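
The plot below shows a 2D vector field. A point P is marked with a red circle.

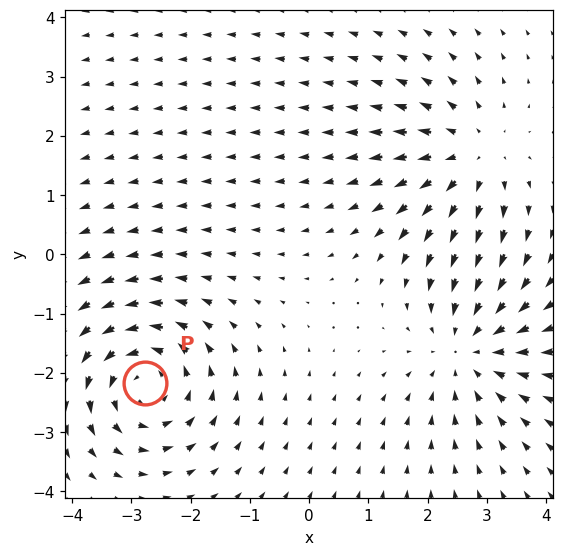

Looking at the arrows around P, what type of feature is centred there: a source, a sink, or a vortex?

vortex

At P (-2.8, -2.2) the arrows circulate counterclockwise. Divergence ≈0, curl about +5 — near-zero divergence with nonzero curl is a vortex.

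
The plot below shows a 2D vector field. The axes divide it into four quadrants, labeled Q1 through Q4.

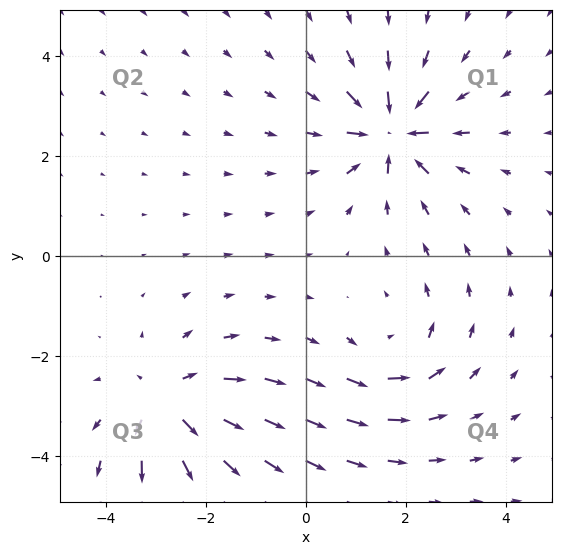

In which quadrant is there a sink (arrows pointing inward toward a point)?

Q1

The sink sits at approximately (1.7, 2.5), which lies in quadrant Q1. The divergence there is about -7, negative as expected for a sink.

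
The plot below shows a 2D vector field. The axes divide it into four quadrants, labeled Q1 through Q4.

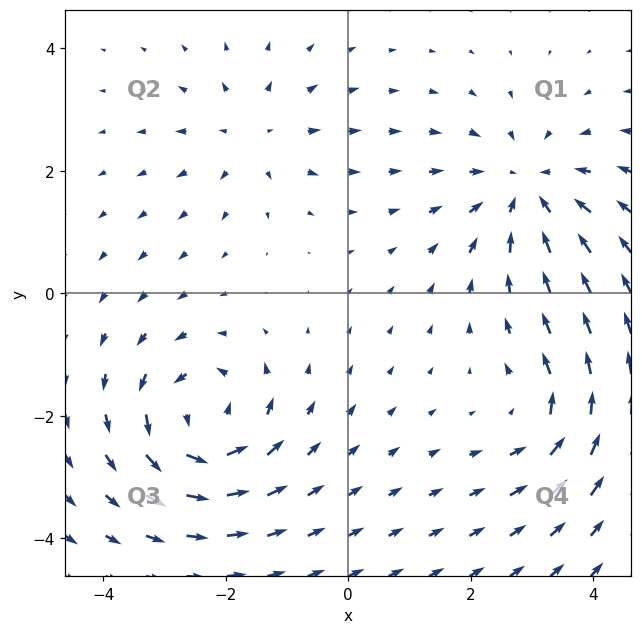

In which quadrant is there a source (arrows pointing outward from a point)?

The source sits at approximately (-1.6, 2.6), which lies in quadrant Q2. The divergence there is about +3, positive as expected for a source.

Q2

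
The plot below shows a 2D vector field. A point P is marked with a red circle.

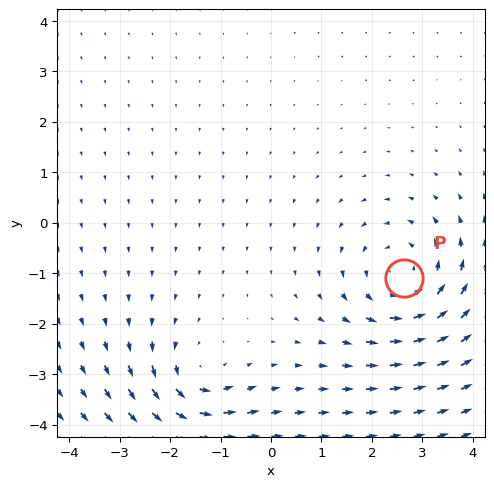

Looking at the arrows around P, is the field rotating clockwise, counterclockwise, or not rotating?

Near P at (2.6, -1.1) the arrows circulate counterclockwise. The curl (z-component) there is about +4; positive curl means counterclockwise rotation.

counterclockwise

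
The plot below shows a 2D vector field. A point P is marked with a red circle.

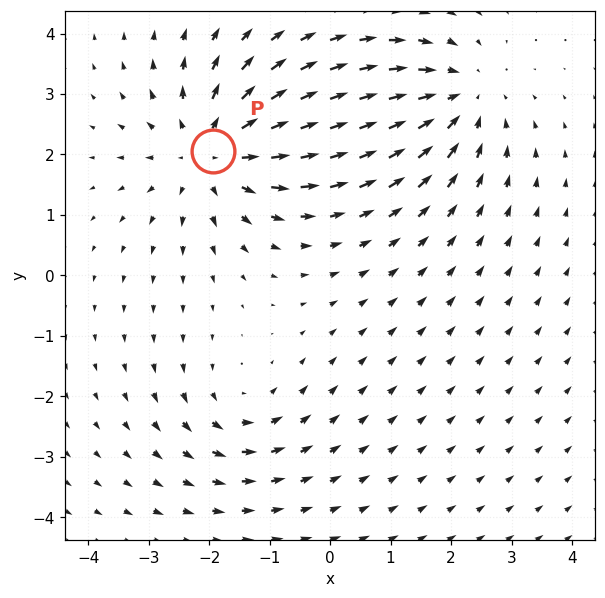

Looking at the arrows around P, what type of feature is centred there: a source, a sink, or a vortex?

source

At P (-1.9, 2.1) the arrows spread outward. Divergence about +5, curl ≈0 — positive divergence with near-zero curl is a source.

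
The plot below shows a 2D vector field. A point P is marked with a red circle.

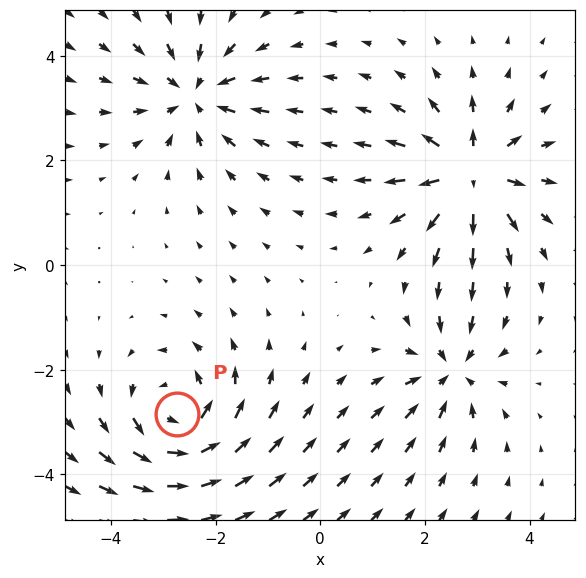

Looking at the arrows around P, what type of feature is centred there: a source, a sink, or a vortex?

vortex

At P (-2.7, -2.8) the arrows circulate counterclockwise. Divergence ≈0, curl about +5 — near-zero divergence with nonzero curl is a vortex.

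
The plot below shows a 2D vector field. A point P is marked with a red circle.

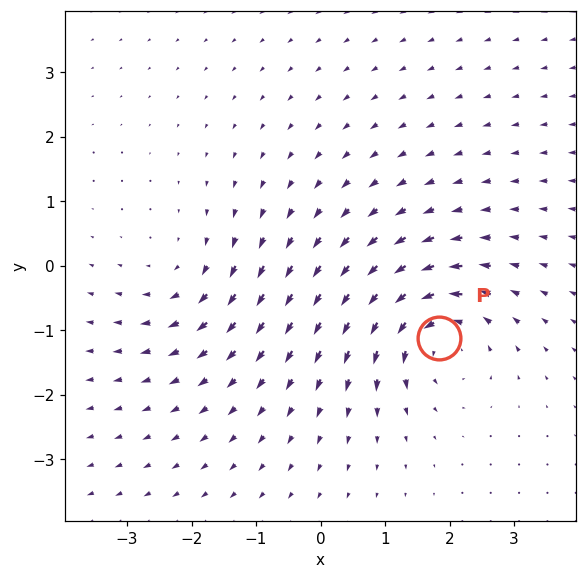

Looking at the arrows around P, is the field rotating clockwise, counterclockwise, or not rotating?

counterclockwise

Near P at (1.8, -1.1) the arrows circulate counterclockwise. The curl (z-component) there is about +4; positive curl means counterclockwise rotation.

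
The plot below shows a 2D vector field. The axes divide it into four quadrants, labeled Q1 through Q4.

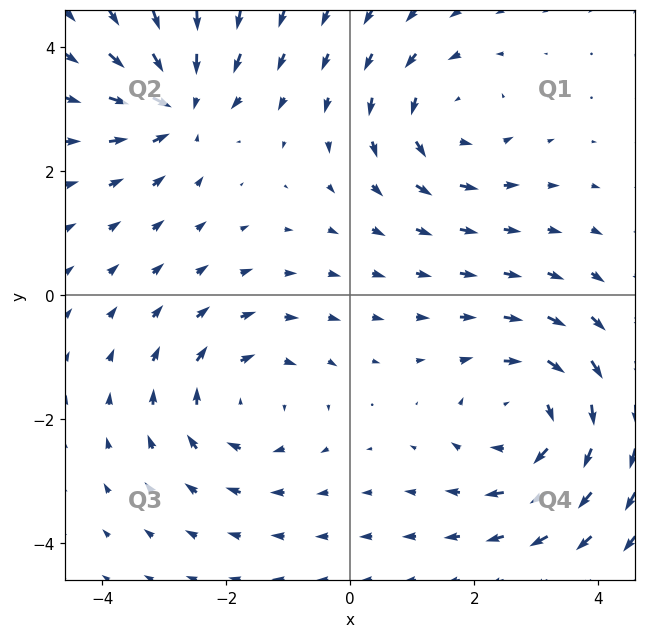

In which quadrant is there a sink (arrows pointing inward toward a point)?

Q2

The sink sits at approximately (-2.7, 3.1), which lies in quadrant Q2. The divergence there is about -5, negative as expected for a sink.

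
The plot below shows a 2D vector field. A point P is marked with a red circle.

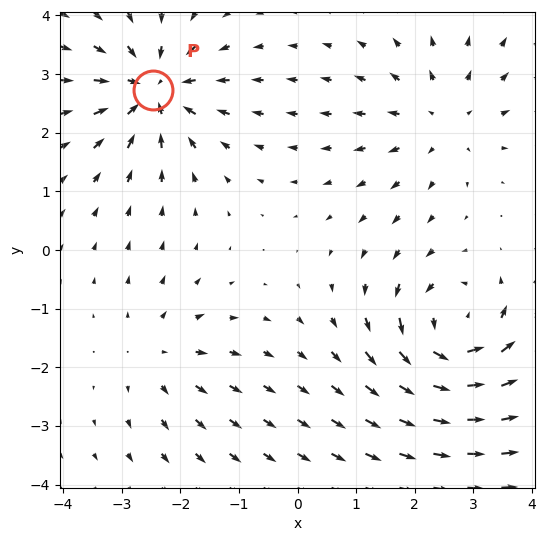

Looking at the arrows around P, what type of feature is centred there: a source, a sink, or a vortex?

At P (-2.5, 2.7) the arrows converge inward. Divergence about -5, curl ≈0 — negative divergence with near-zero curl is a sink.

sink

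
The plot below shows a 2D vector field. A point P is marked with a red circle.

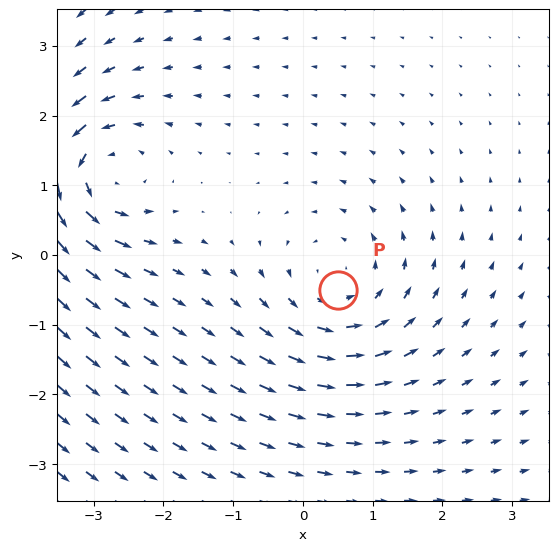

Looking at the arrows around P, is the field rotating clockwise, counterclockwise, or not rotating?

counterclockwise

Near P at (0.5, -0.5) the arrows circulate counterclockwise. The curl (z-component) there is about +3; positive curl means counterclockwise rotation.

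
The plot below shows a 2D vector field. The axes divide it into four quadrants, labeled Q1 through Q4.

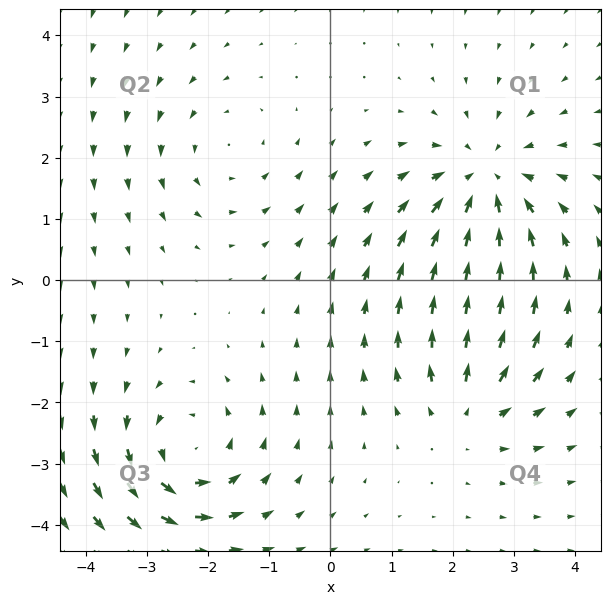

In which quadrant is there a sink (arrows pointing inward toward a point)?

The sink sits at approximately (2.5, 1.6), which lies in quadrant Q1. The divergence there is about -4, negative as expected for a sink.

Q1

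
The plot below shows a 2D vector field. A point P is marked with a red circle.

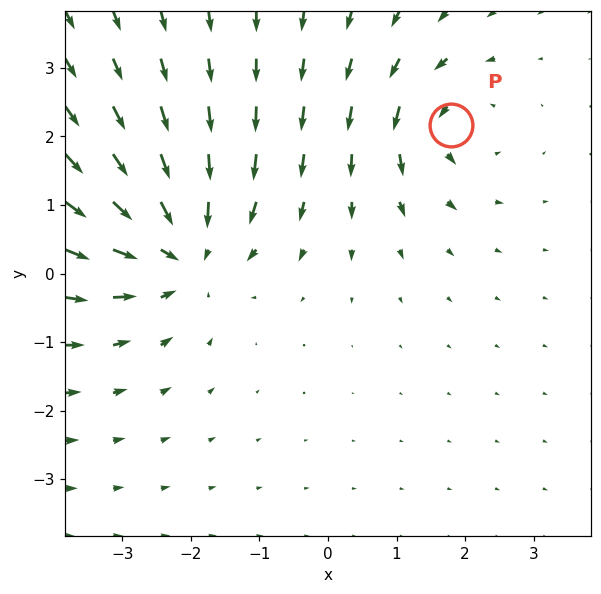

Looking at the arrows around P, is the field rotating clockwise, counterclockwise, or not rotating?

Near P at (1.8, 2.2) the arrows circulate counterclockwise. The curl (z-component) there is about +4; positive curl means counterclockwise rotation.

counterclockwise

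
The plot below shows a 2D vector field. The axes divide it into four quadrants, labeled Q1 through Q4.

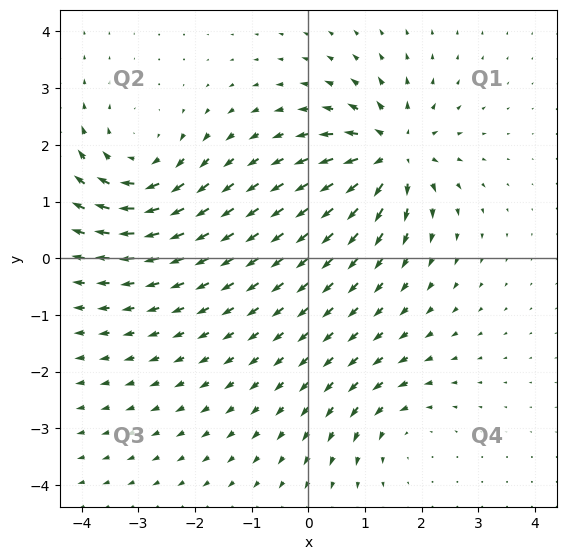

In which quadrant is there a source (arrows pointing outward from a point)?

Q1

The source sits at approximately (1.5, 1.8), which lies in quadrant Q1. The divergence there is about +7, positive as expected for a source.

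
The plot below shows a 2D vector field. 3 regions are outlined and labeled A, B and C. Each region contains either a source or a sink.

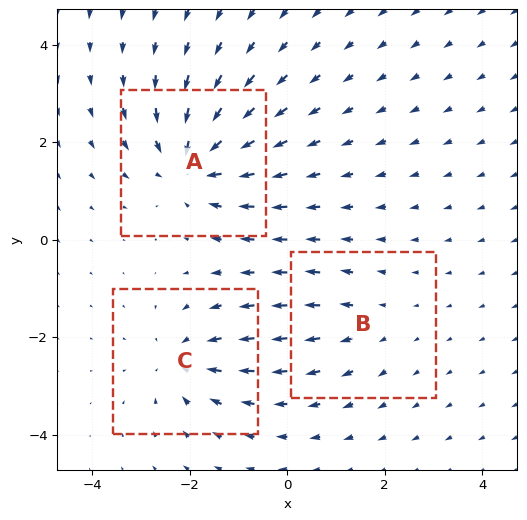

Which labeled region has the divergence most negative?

Divergence at each region's feature centre — A: about -5, B: about +2, C: about -3. Region A is most negative.

A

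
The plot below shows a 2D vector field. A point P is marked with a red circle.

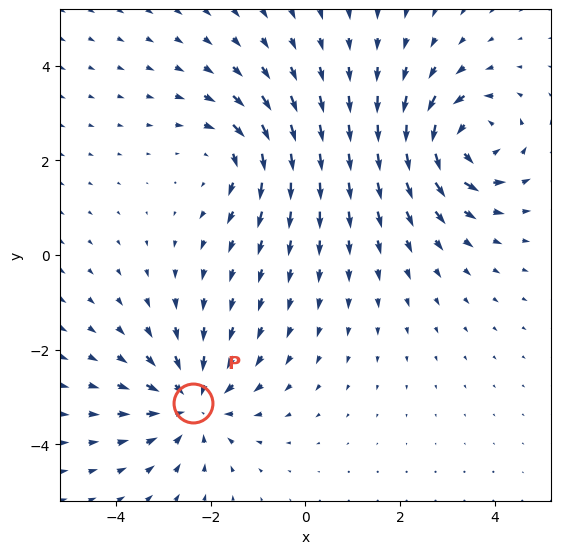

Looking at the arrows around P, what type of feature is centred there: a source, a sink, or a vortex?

sink

At P (-2.4, -3.1) the arrows converge inward. Divergence about -4, curl ≈0 — negative divergence with near-zero curl is a sink.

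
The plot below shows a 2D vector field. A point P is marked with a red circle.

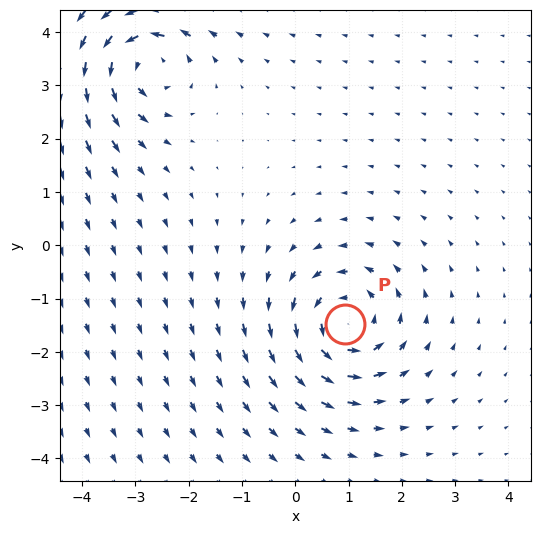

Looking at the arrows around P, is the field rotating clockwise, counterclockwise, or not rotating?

Near P at (0.9, -1.5) the arrows circulate counterclockwise. The curl (z-component) there is about +5; positive curl means counterclockwise rotation.

counterclockwise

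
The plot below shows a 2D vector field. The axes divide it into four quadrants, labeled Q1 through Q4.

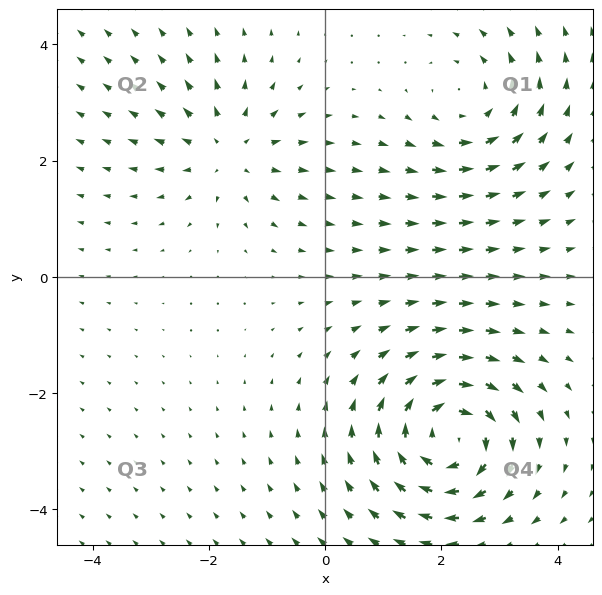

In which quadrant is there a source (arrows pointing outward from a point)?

The source sits at approximately (-1.7, 2.2), which lies in quadrant Q2. The divergence there is about +3, positive as expected for a source.

Q2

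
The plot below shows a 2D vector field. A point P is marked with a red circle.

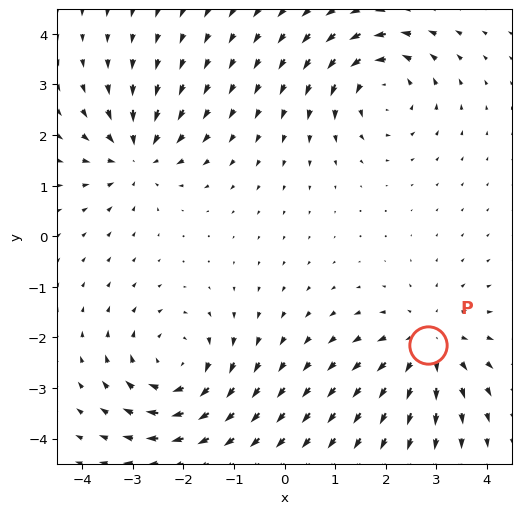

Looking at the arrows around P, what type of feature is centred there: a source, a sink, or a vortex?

At P (2.8, -2.1) the arrows spread outward. Divergence about +4, curl ≈0 — positive divergence with near-zero curl is a source.

source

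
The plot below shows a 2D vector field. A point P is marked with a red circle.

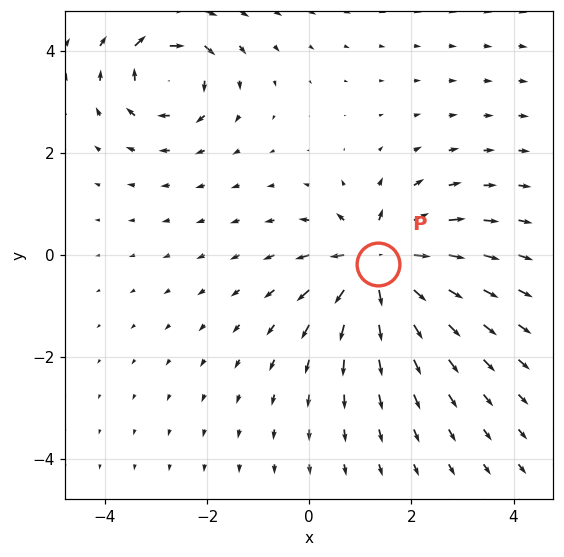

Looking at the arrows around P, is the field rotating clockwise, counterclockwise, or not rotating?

Near P at (1.3, -0.2) the arrows show no circulation. The curl there is ≈0.

not rotating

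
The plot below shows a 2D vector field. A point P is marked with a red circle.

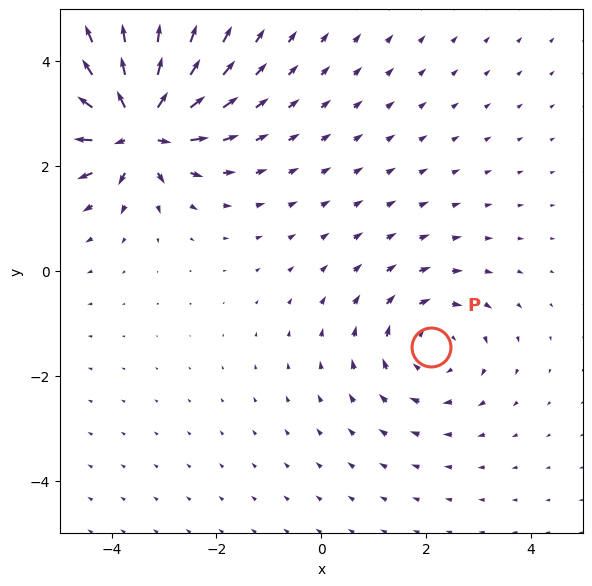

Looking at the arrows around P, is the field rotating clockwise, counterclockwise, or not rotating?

clockwise

Near P at (2.1, -1.4) the arrows circulate clockwise. The curl (z-component) there is about -3; negative curl means clockwise rotation.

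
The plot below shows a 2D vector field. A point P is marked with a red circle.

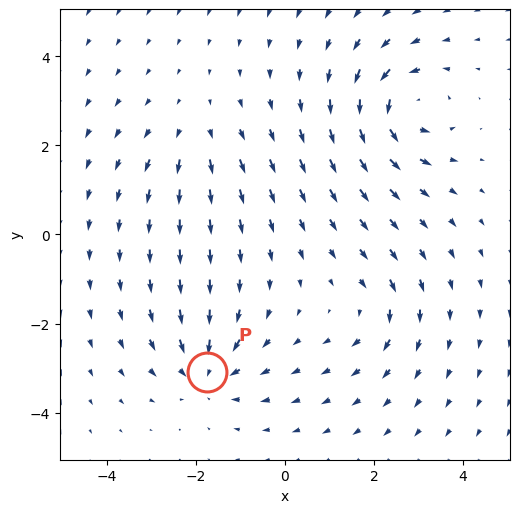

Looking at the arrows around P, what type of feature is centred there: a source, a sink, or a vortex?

At P (-1.8, -3.1) the arrows converge inward. Divergence about -4, curl ≈0 — negative divergence with near-zero curl is a sink.

sink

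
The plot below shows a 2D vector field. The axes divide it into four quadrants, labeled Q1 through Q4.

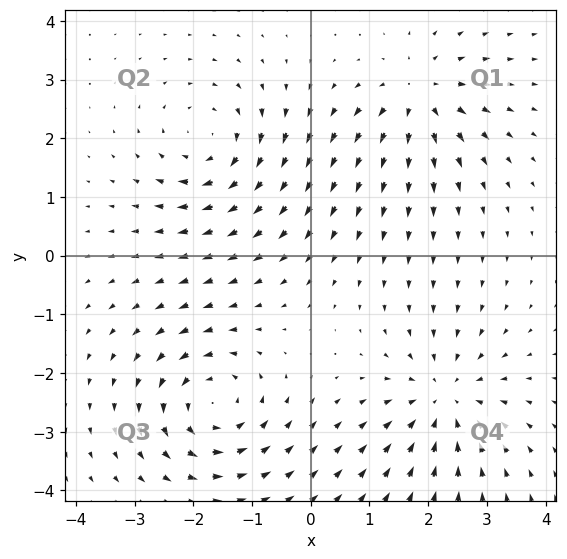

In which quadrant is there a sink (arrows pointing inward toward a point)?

Q4

The sink sits at approximately (2.3, -2.4), which lies in quadrant Q4. The divergence there is about -5, negative as expected for a sink.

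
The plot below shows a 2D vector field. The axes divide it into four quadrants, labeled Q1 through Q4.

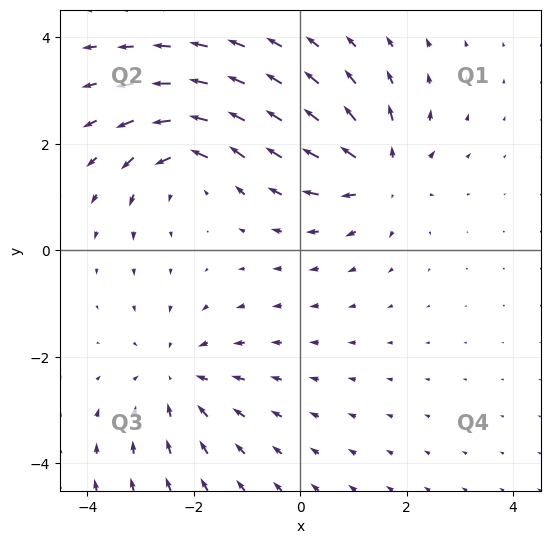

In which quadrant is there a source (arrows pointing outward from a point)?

The source sits at approximately (1.5, 1.5), which lies in quadrant Q1. The divergence there is about +3, positive as expected for a source.

Q1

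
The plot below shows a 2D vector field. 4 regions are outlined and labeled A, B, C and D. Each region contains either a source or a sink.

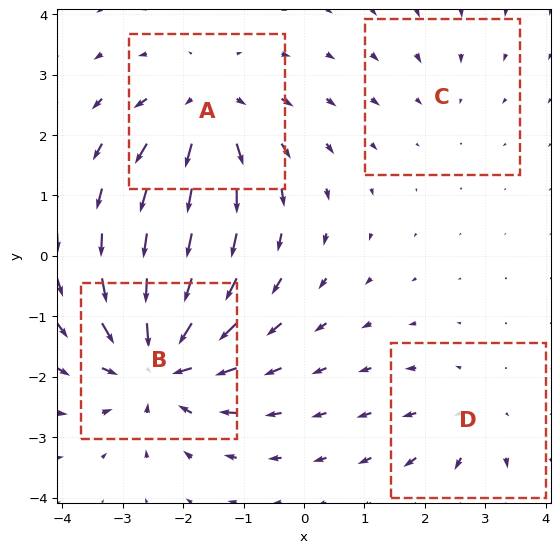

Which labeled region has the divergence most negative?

Divergence at each region's feature centre — A: about +5, B: about -7, C: about -2, D: about +3. Region B is most negative.

B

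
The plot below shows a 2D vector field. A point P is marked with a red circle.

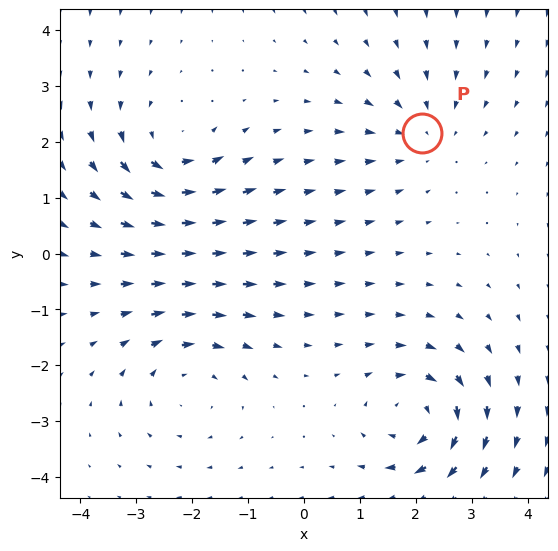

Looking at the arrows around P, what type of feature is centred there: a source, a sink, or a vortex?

At P (2.1, 2.2) the arrows converge inward. Divergence about -3, curl ≈0 — negative divergence with near-zero curl is a sink.

sink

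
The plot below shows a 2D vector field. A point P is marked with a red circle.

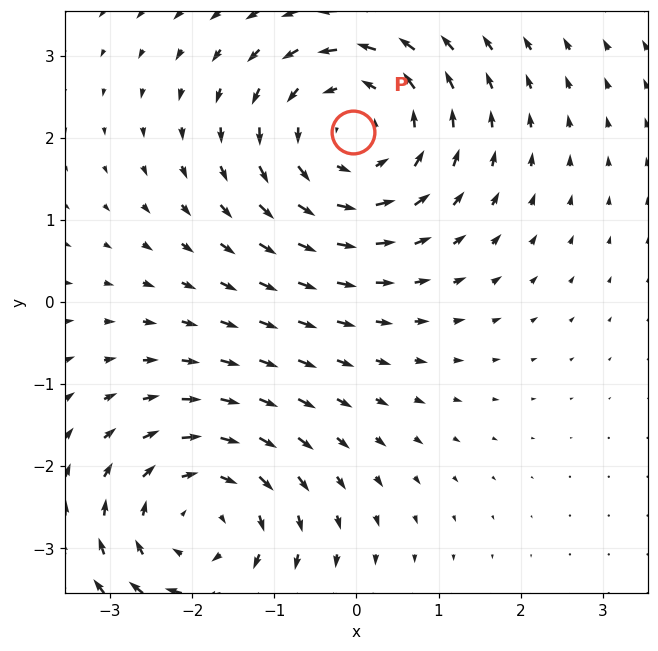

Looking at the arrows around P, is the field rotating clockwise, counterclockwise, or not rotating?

Near P at (-0.0, 2.1) the arrows circulate counterclockwise. The curl (z-component) there is about +2; positive curl means counterclockwise rotation.

counterclockwise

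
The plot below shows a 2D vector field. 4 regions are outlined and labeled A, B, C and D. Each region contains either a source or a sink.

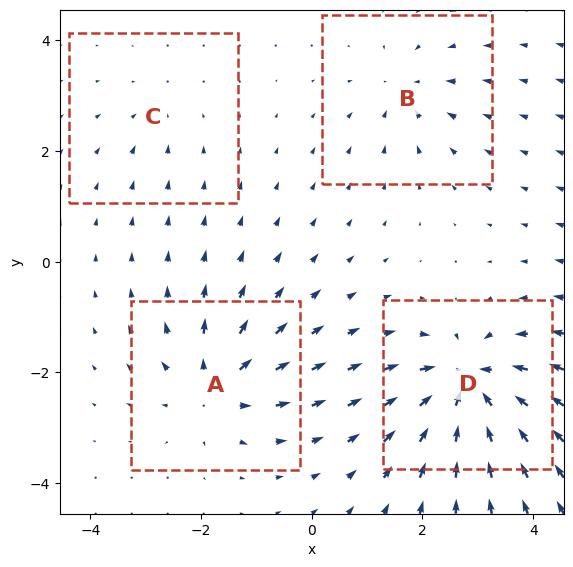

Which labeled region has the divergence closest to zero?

C

Divergence at each region's feature centre — A: about +6, B: about -4, C: about -2, D: about -9. Region C is closest to zero.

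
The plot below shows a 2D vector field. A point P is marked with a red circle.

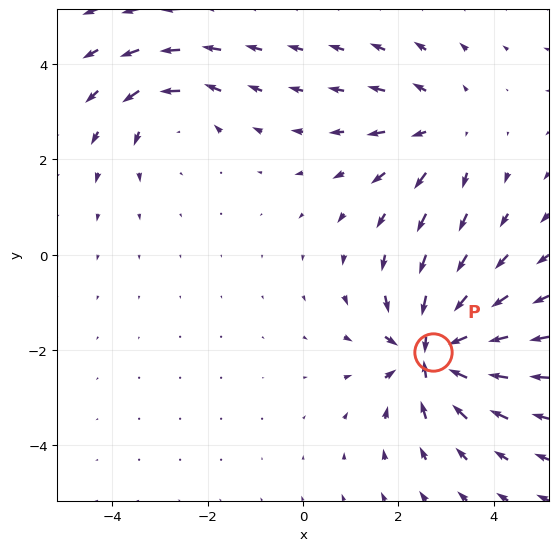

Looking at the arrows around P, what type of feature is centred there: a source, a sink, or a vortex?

sink

At P (2.7, -2.0) the arrows converge inward. Divergence about -6, curl ≈0 — negative divergence with near-zero curl is a sink.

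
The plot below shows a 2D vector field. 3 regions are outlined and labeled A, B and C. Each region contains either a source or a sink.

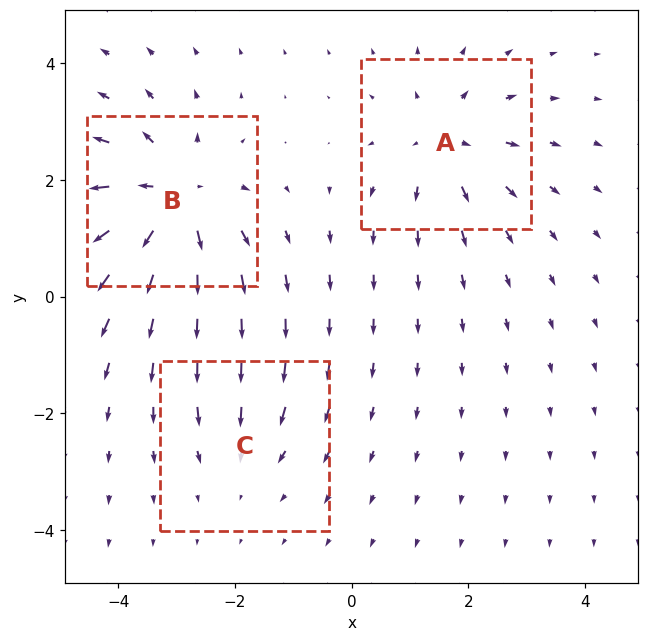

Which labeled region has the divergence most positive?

B

Divergence at each region's feature centre — A: about +4, B: about +5, C: about -2. Region B is most positive.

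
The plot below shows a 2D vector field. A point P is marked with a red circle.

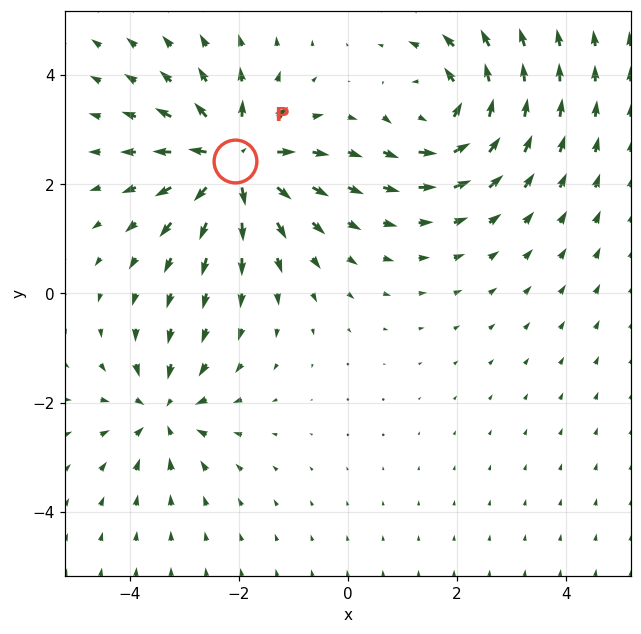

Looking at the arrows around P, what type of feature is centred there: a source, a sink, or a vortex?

source

At P (-2.1, 2.4) the arrows spread outward. Divergence about +5, curl ≈0 — positive divergence with near-zero curl is a source.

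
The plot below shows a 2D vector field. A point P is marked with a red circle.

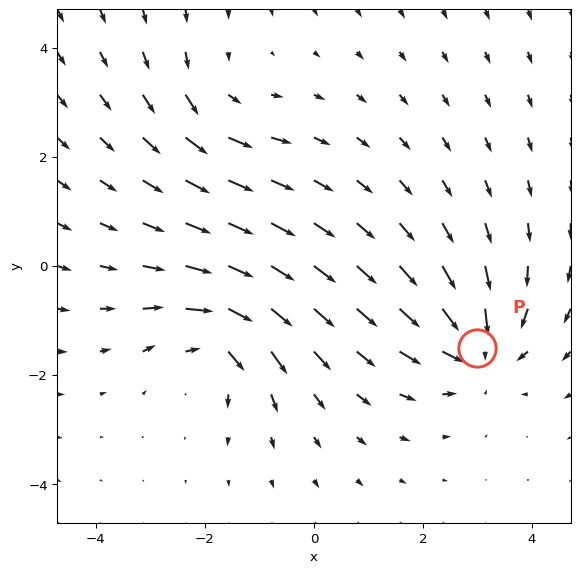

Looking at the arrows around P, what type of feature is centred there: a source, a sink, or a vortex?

sink

At P (3.0, -1.5) the arrows converge inward. Divergence about -5, curl ≈0 — negative divergence with near-zero curl is a sink.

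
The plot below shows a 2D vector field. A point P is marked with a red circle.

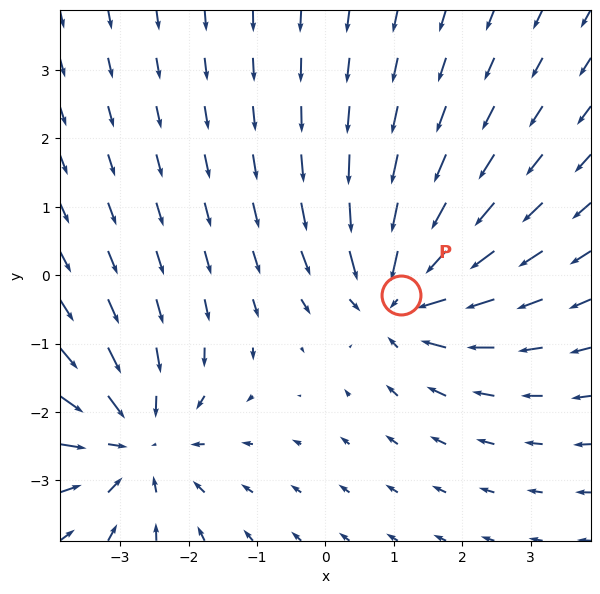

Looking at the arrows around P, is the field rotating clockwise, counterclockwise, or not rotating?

not rotating

Near P at (1.1, -0.3) the arrows show no circulation. The curl there is ≈0.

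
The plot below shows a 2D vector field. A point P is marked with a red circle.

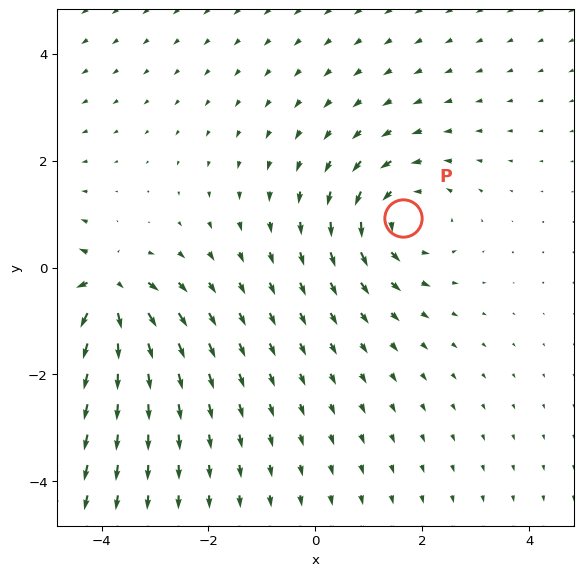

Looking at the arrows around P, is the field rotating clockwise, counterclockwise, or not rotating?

counterclockwise

Near P at (1.6, 0.9) the arrows circulate counterclockwise. The curl (z-component) there is about +3; positive curl means counterclockwise rotation.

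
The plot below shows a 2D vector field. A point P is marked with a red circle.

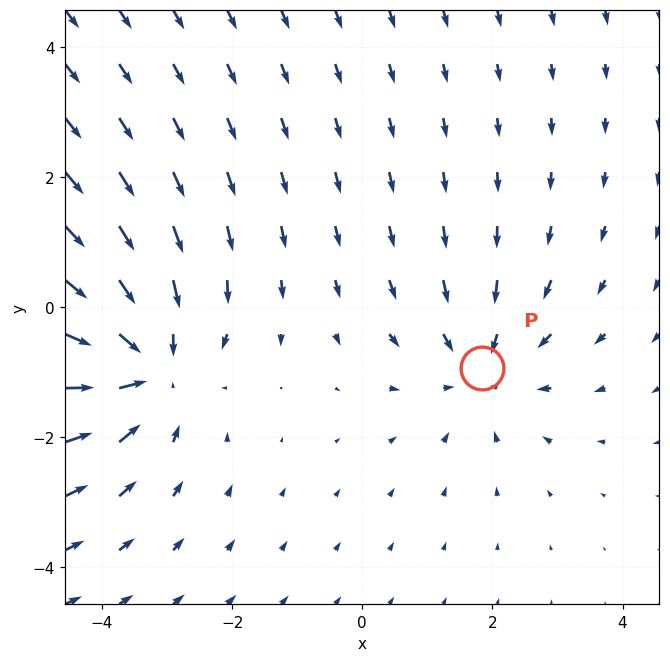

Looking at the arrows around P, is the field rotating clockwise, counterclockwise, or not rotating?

not rotating

Near P at (1.8, -0.9) the arrows show no circulation. The curl there is ≈0.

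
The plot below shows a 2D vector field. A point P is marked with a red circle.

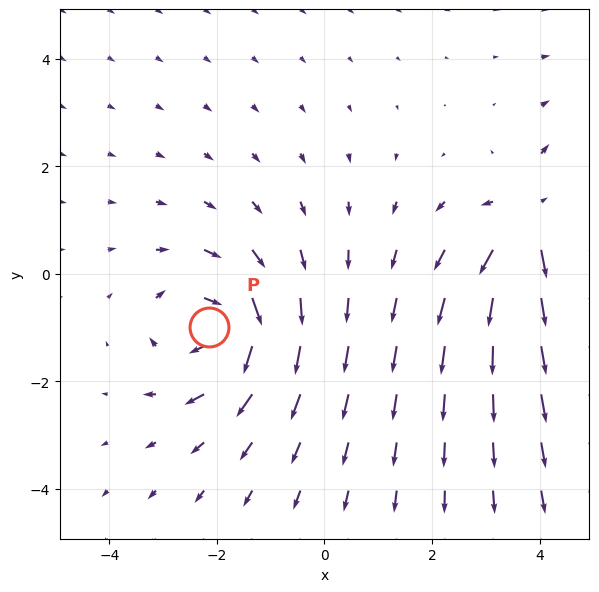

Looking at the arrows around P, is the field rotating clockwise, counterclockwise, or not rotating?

clockwise

Near P at (-2.1, -1.0) the arrows circulate clockwise. The curl (z-component) there is about -5; negative curl means clockwise rotation.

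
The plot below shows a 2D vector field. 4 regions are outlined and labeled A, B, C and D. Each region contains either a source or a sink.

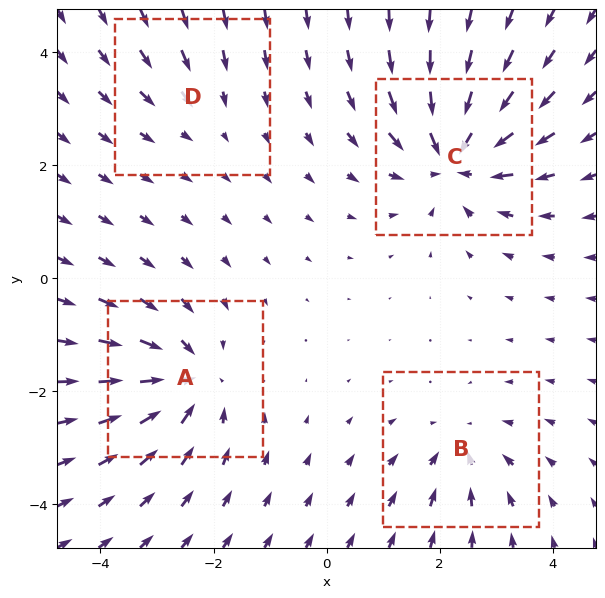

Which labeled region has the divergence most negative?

C

Divergence at each region's feature centre — A: about -6, B: about -4, C: about -7, D: about -2. Region C is most negative.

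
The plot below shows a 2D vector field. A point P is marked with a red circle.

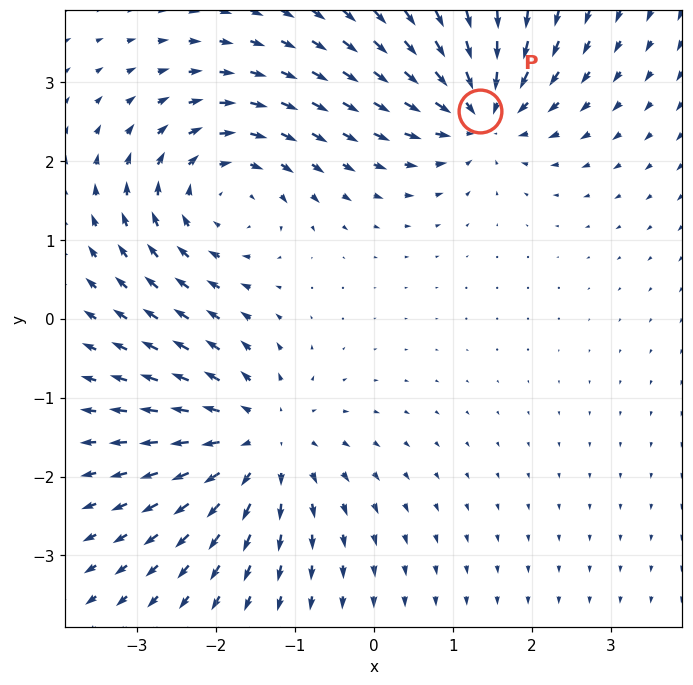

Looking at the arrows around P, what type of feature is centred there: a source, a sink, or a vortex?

At P (1.3, 2.6) the arrows converge inward. Divergence about -5, curl ≈0 — negative divergence with near-zero curl is a sink.

sink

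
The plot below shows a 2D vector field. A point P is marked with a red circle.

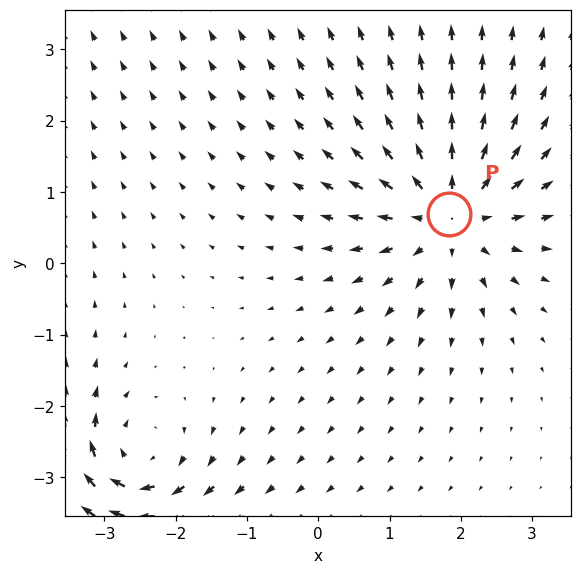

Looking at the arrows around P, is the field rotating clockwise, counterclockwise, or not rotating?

not rotating

Near P at (1.8, 0.7) the arrows show no circulation. The curl there is ≈0.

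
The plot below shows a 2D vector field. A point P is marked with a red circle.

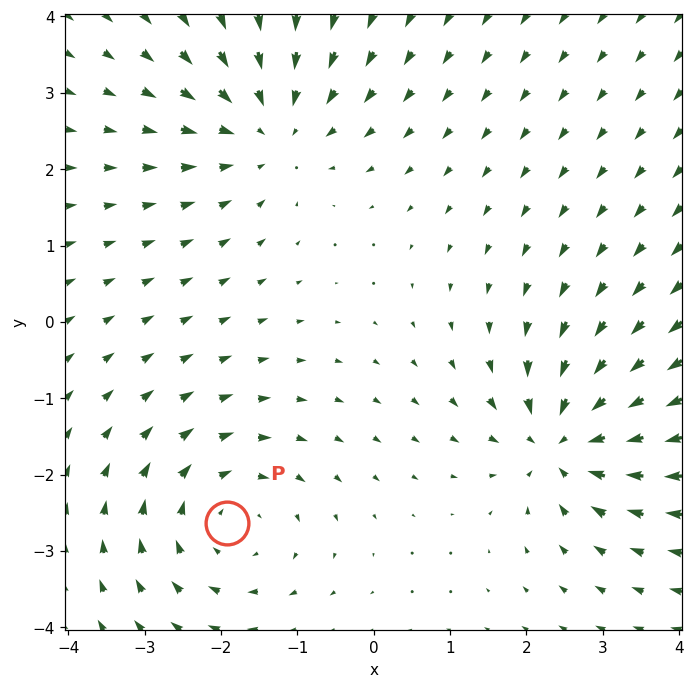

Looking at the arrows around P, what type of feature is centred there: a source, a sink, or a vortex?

At P (-1.9, -2.6) the arrows circulate clockwise. Divergence ≈0, curl about -3 — near-zero divergence with nonzero curl is a vortex.

vortex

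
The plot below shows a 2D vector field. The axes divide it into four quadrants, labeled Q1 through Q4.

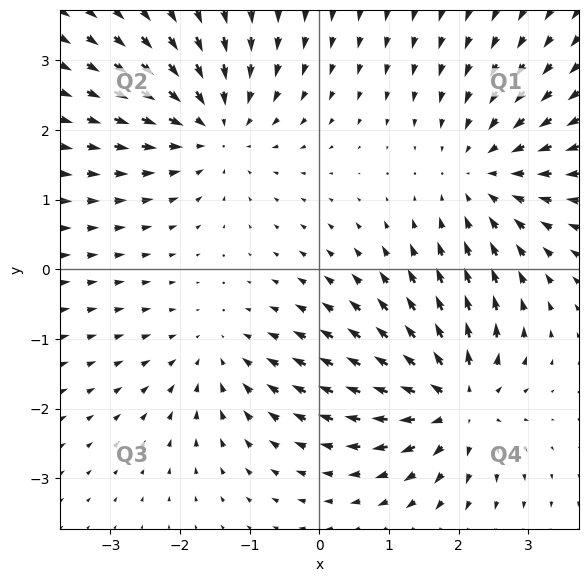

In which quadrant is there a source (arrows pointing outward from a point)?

Q4

The source sits at approximately (2.0, -1.9), which lies in quadrant Q4. The divergence there is about +7, positive as expected for a source.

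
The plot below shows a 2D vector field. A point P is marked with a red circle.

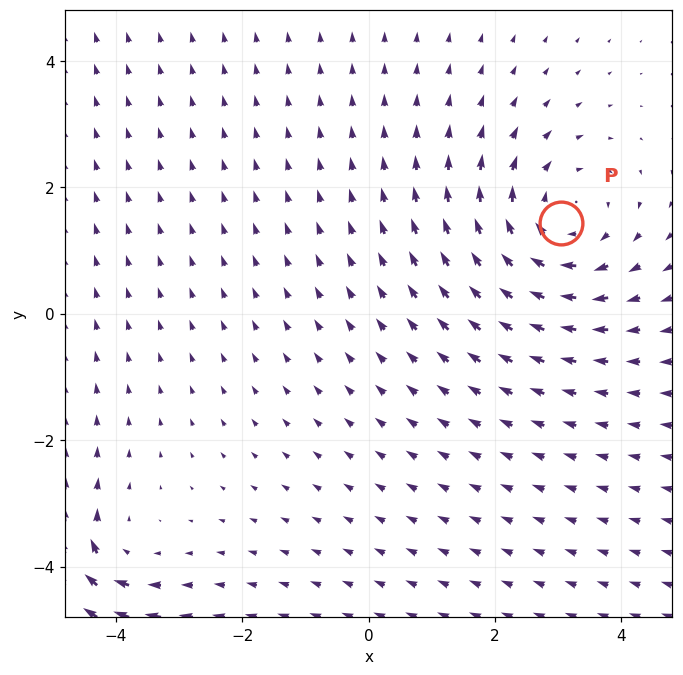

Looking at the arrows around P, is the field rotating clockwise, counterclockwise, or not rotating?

clockwise

Near P at (3.0, 1.4) the arrows circulate clockwise. The curl (z-component) there is about -3; negative curl means clockwise rotation.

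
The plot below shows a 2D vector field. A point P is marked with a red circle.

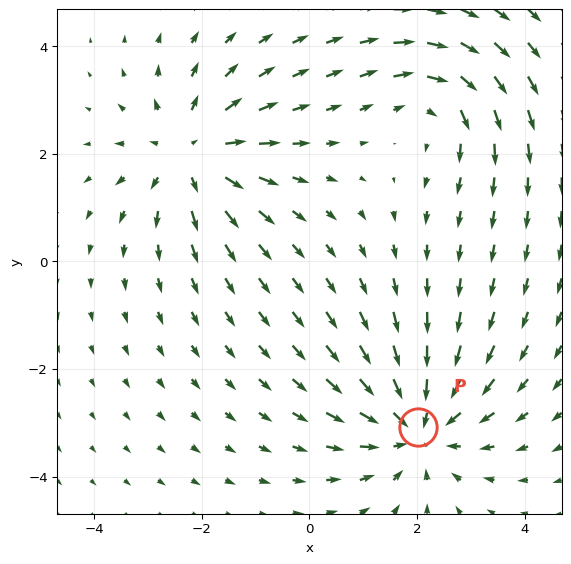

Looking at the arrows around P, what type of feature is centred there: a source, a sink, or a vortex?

At P (2.0, -3.1) the arrows converge inward. Divergence about -3, curl ≈0 — negative divergence with near-zero curl is a sink.

sink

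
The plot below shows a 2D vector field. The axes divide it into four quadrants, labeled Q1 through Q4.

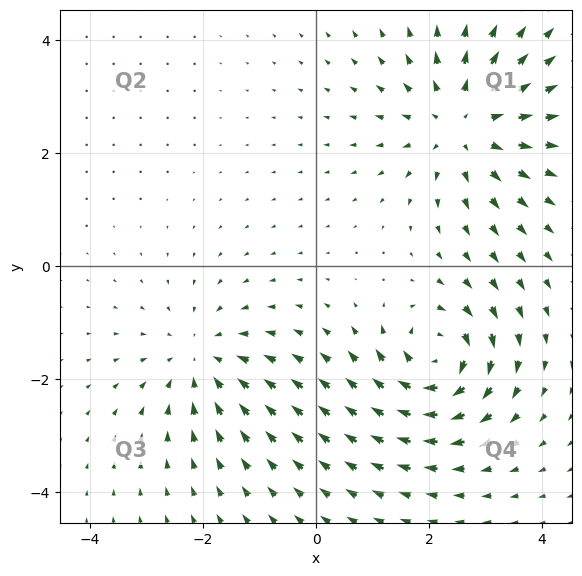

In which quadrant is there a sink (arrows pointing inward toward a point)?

The sink sits at approximately (-2.0, -1.7), which lies in quadrant Q3. The divergence there is about -3, negative as expected for a sink.

Q3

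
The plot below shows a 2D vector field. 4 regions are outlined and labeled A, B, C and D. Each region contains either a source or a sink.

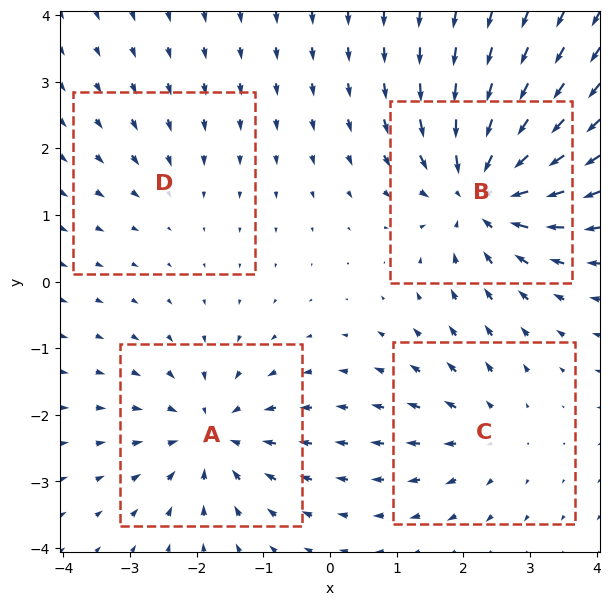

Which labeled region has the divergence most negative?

B

Divergence at each region's feature centre — A: about -6, B: about -8, C: about +4, D: about -2. Region B is most negative.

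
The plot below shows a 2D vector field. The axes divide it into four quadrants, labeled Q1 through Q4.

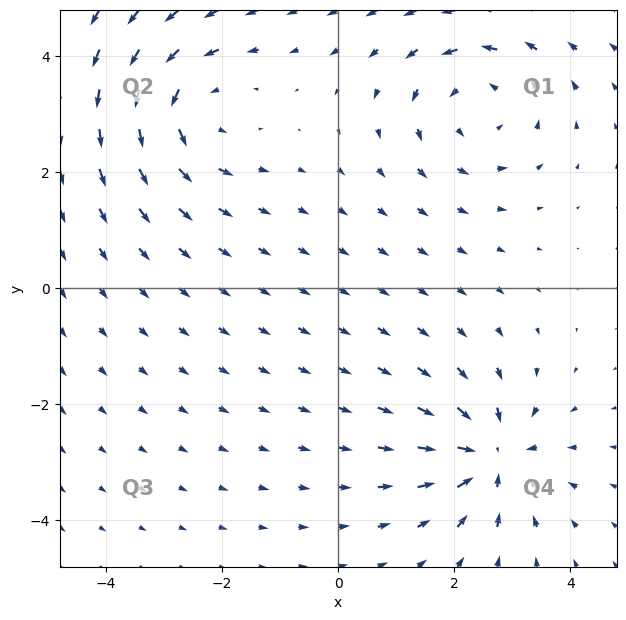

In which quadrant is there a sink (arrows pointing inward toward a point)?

The sink sits at approximately (2.6, -2.9), which lies in quadrant Q4. The divergence there is about -4, negative as expected for a sink.

Q4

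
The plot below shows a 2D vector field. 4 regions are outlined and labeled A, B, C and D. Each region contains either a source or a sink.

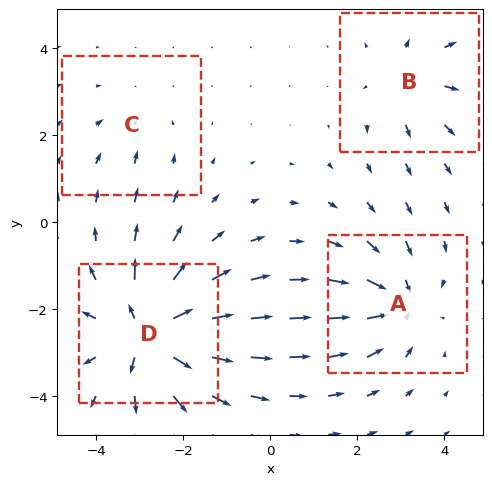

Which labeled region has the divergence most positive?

Divergence at each region's feature centre — A: about -5, B: about +4, C: about -2, D: about +8. Region D is most positive.

D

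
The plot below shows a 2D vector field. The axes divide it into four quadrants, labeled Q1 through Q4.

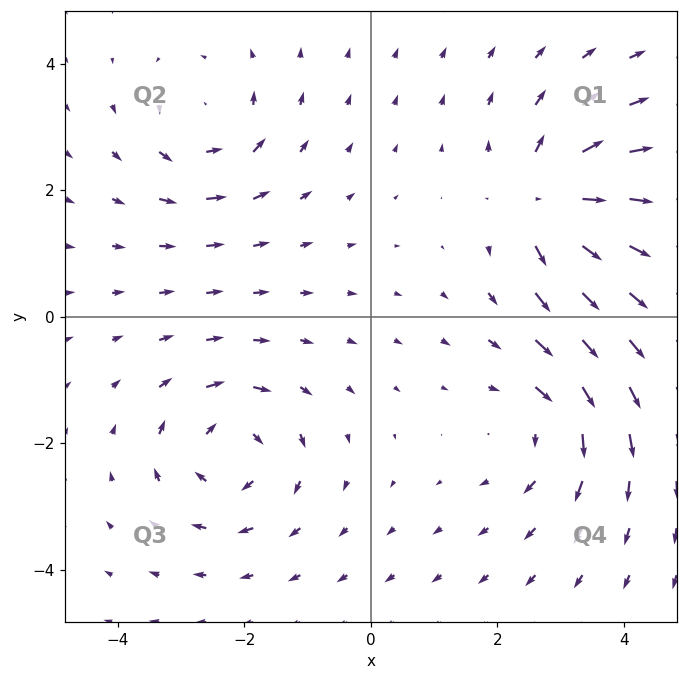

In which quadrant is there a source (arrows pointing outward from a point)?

Q1

The source sits at approximately (2.8, 1.8), which lies in quadrant Q1. The divergence there is about +6, positive as expected for a source.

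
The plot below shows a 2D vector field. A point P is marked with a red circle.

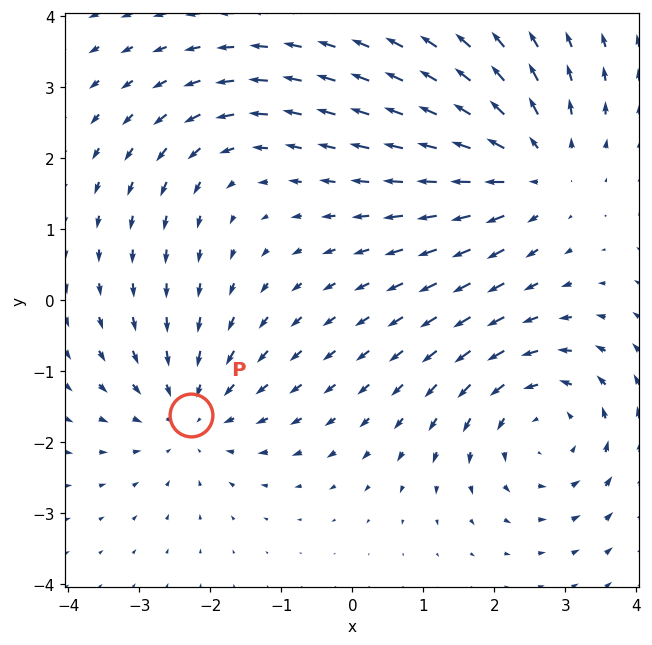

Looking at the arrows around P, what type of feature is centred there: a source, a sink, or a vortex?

sink

At P (-2.3, -1.6) the arrows converge inward. Divergence about -4, curl ≈0 — negative divergence with near-zero curl is a sink.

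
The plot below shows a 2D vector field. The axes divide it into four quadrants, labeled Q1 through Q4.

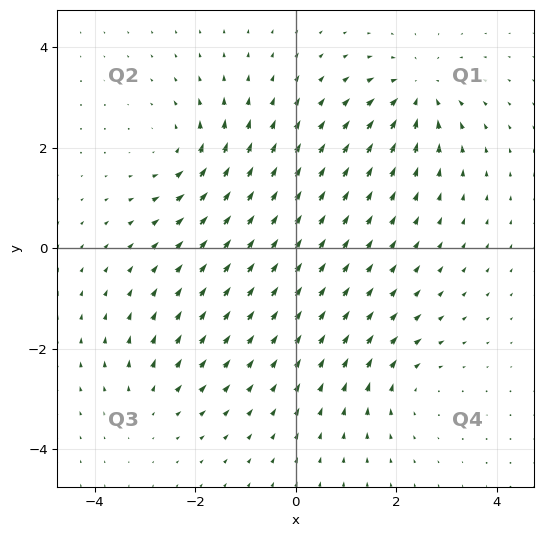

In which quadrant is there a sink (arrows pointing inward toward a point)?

The sink sits at approximately (2.4, 3.1), which lies in quadrant Q1. The divergence there is about -6, negative as expected for a sink.

Q1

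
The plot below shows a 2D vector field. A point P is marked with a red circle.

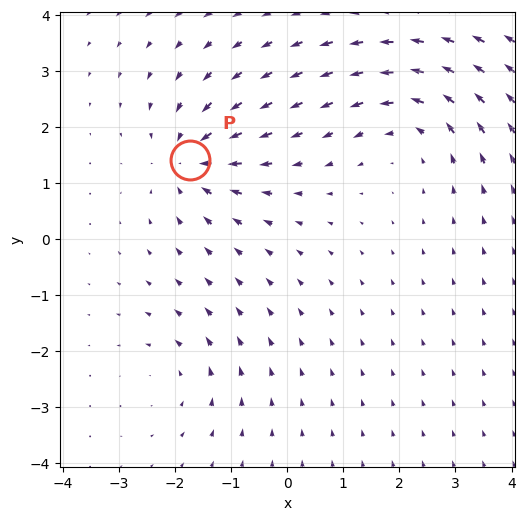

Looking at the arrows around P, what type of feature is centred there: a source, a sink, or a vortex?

At P (-1.7, 1.4) the arrows converge inward. Divergence about -5, curl ≈0 — negative divergence with near-zero curl is a sink.

sink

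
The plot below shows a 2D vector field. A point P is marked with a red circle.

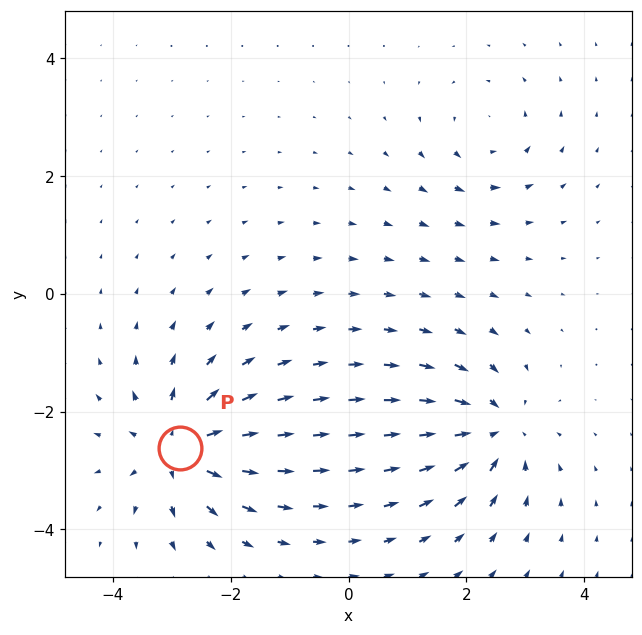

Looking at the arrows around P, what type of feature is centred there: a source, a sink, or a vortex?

At P (-2.9, -2.6) the arrows spread outward. Divergence about +6, curl ≈0 — positive divergence with near-zero curl is a source.

source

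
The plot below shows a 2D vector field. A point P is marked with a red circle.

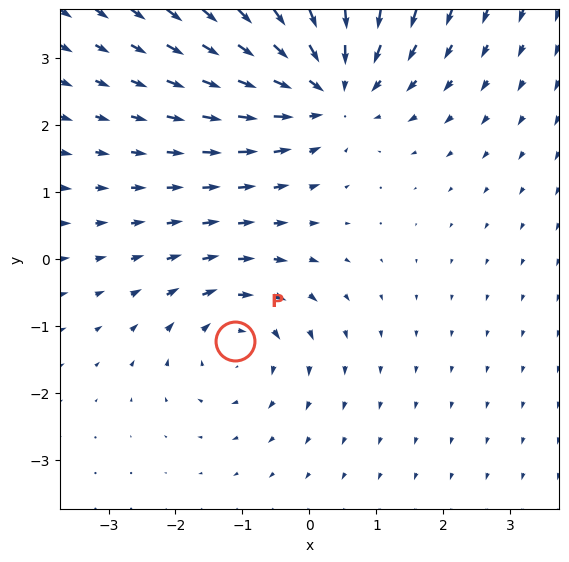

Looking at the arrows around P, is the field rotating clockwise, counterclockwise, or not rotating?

Near P at (-1.1, -1.2) the arrows circulate clockwise. The curl (z-component) there is about -3; negative curl means clockwise rotation.

clockwise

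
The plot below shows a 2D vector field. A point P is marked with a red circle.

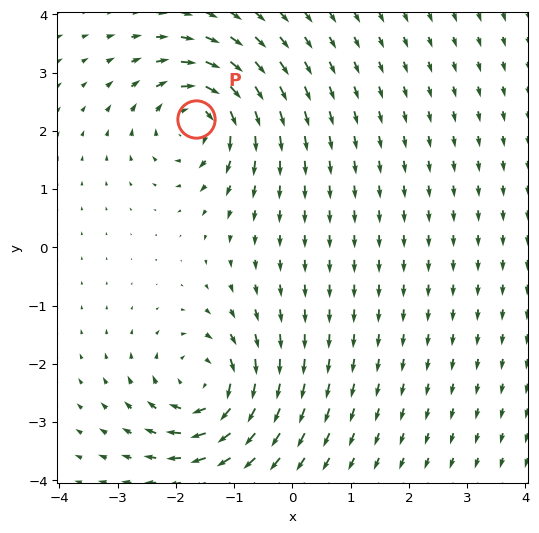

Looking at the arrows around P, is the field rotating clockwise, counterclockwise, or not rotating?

clockwise

Near P at (-1.7, 2.2) the arrows circulate clockwise. The curl (z-component) there is about -7; negative curl means clockwise rotation.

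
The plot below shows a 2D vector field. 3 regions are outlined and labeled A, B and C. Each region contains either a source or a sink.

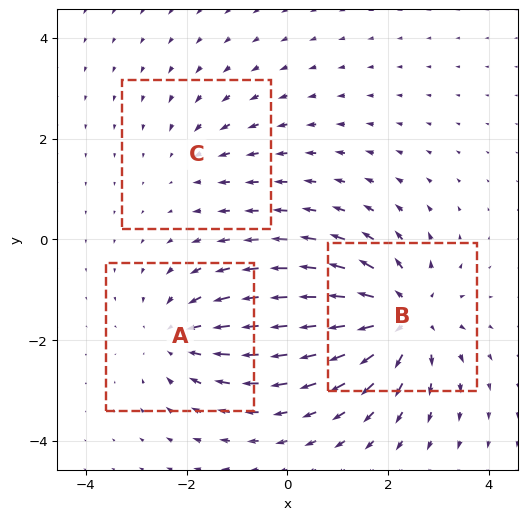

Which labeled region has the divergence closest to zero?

C

Divergence at each region's feature centre — A: about -3, B: about +5, C: about -2. Region C is closest to zero.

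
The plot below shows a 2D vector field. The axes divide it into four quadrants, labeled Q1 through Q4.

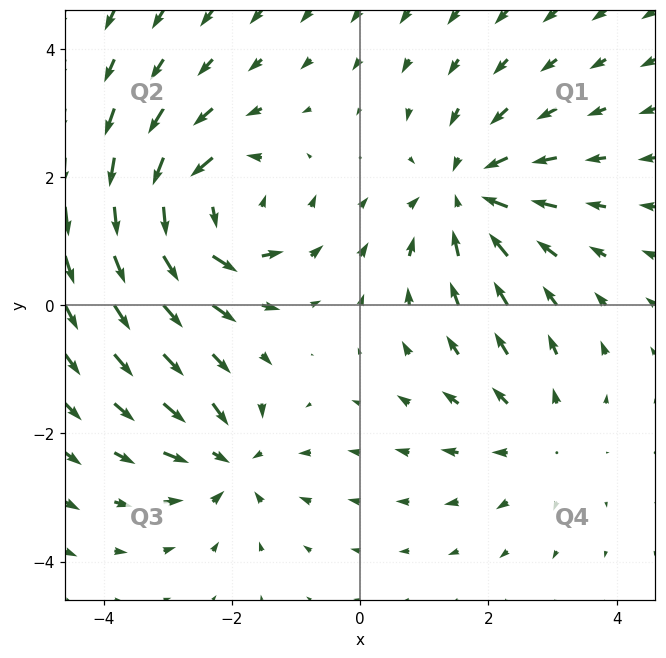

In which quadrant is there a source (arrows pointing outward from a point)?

Q4

The source sits at approximately (2.8, -2.0), which lies in quadrant Q4. The divergence there is about +3, positive as expected for a source.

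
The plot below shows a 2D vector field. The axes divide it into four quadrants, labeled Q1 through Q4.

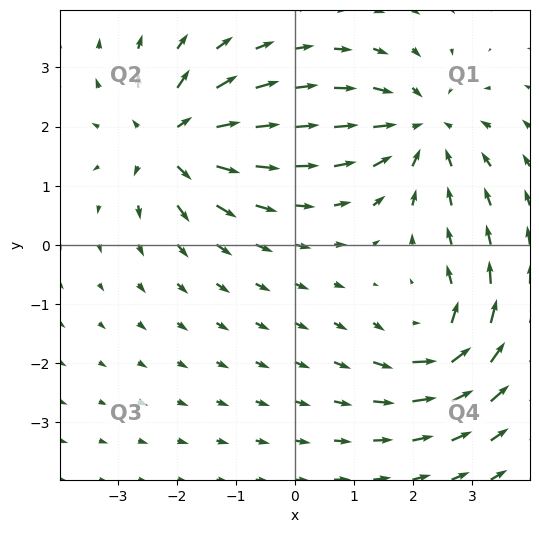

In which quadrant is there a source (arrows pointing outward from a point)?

Q2

The source sits at approximately (-2.1, 1.8), which lies in quadrant Q2. The divergence there is about +6, positive as expected for a source.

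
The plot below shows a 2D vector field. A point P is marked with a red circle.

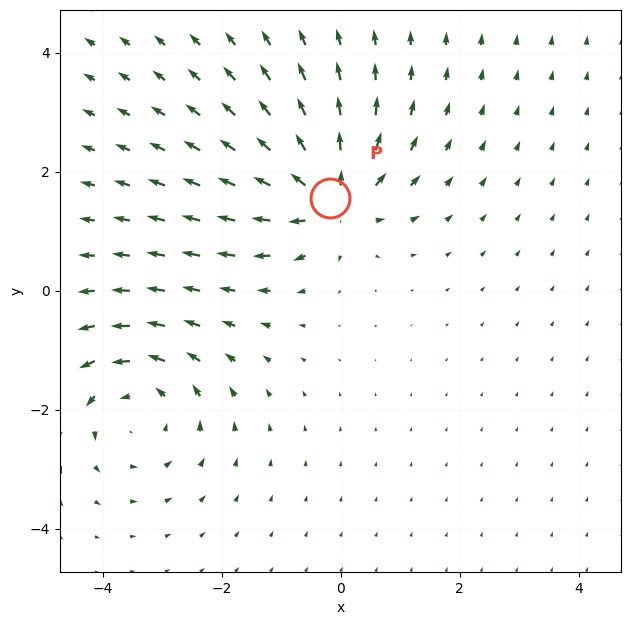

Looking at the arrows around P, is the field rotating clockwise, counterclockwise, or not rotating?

Near P at (-0.2, 1.6) the arrows show no circulation. The curl there is ≈0.

not rotating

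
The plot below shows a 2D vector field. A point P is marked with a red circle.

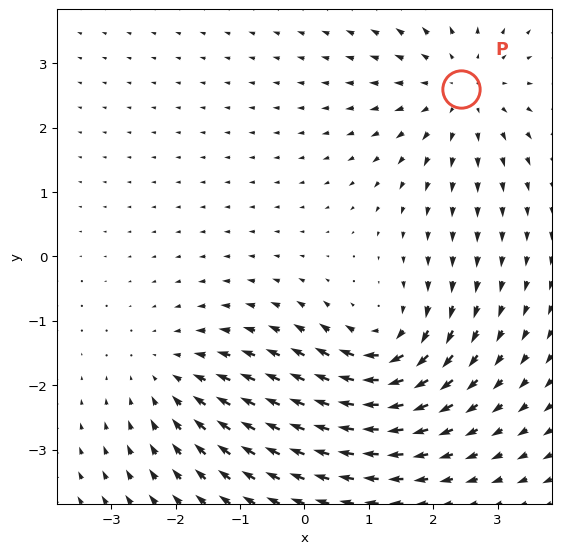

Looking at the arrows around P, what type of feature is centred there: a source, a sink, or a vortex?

At P (2.4, 2.6) the arrows spread outward. Divergence about +4, curl ≈0 — positive divergence with near-zero curl is a source.

source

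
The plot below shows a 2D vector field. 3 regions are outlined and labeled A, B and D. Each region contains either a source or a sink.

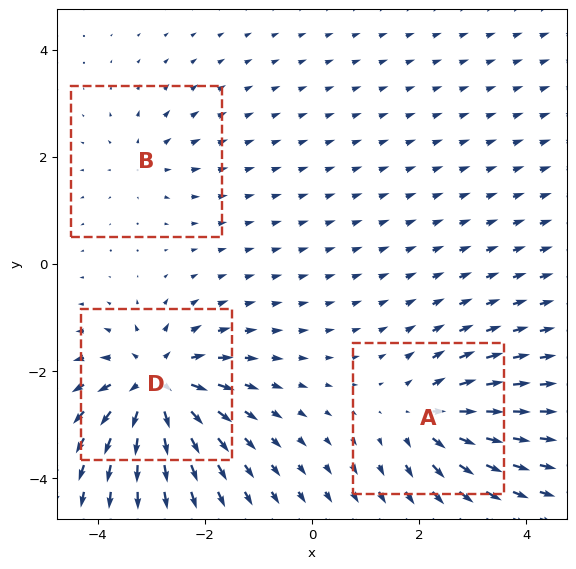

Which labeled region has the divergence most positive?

Divergence at each region's feature centre — A: about +4, B: about +2, D: about +6. Region D is most positive.

D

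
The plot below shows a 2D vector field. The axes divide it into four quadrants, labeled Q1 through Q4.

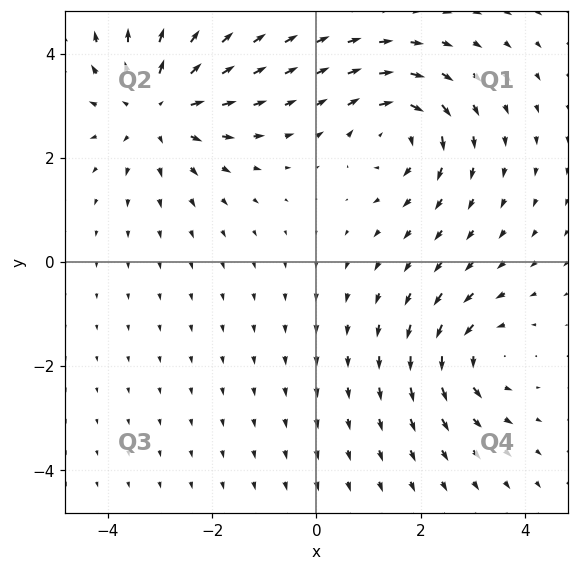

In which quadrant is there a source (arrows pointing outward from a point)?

The source sits at approximately (-3.0, 3.0), which lies in quadrant Q2. The divergence there is about +4, positive as expected for a source.

Q2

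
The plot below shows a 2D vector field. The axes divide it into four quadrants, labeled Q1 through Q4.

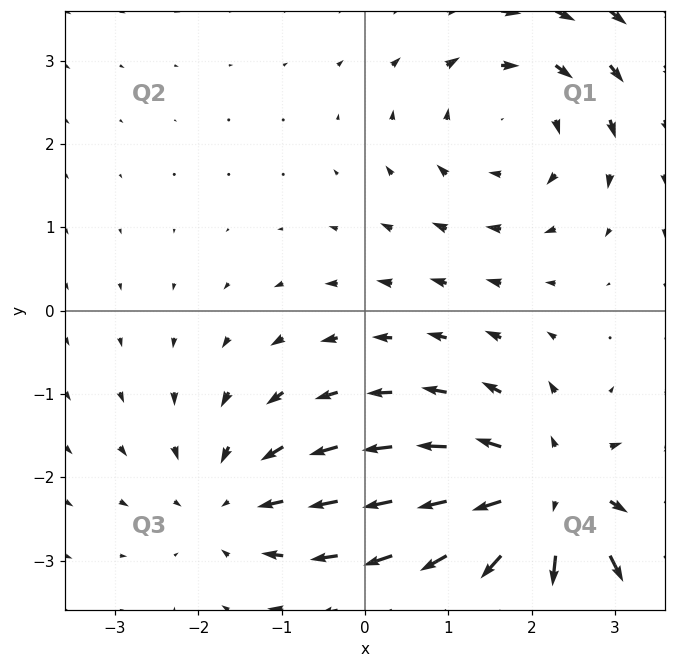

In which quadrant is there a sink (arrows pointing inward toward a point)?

The sink sits at approximately (-1.6, -2.3), which lies in quadrant Q3. The divergence there is about -3, negative as expected for a sink.

Q3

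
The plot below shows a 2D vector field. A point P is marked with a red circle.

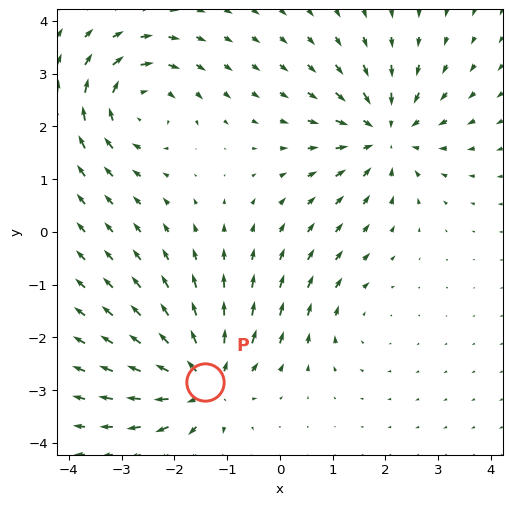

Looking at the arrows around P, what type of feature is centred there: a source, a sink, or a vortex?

At P (-1.4, -2.8) the arrows spread outward. Divergence about +6, curl ≈0 — positive divergence with near-zero curl is a source.

source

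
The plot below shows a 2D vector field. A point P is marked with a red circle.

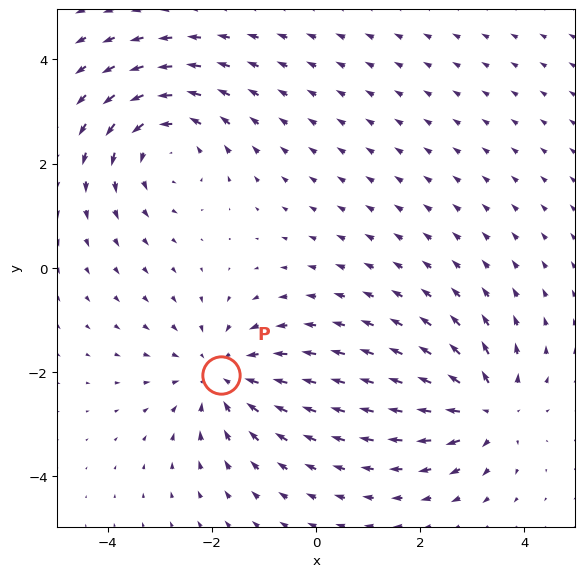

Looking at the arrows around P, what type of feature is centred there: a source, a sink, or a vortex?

sink

At P (-1.8, -2.1) the arrows converge inward. Divergence about -4, curl ≈0 — negative divergence with near-zero curl is a sink.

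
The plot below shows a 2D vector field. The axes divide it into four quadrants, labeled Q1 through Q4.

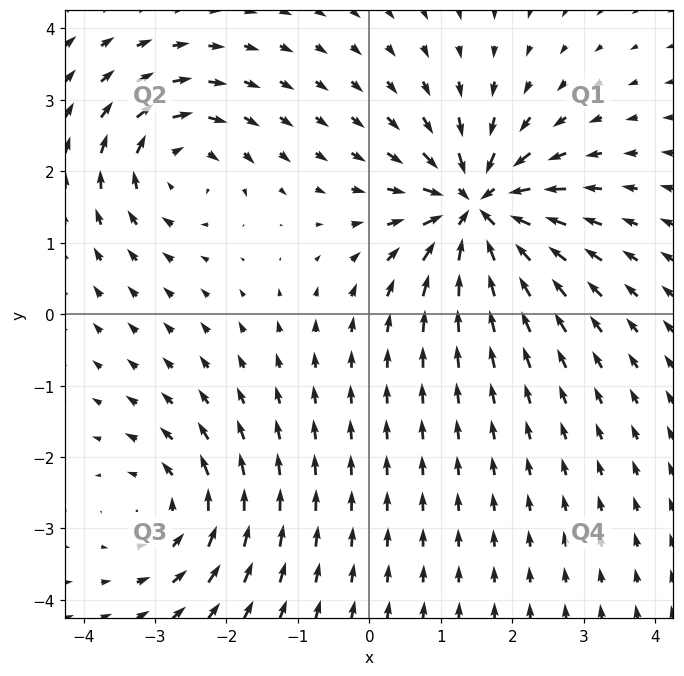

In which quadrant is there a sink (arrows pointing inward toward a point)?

Q1

The sink sits at approximately (1.5, 1.5), which lies in quadrant Q1. The divergence there is about -7, negative as expected for a sink.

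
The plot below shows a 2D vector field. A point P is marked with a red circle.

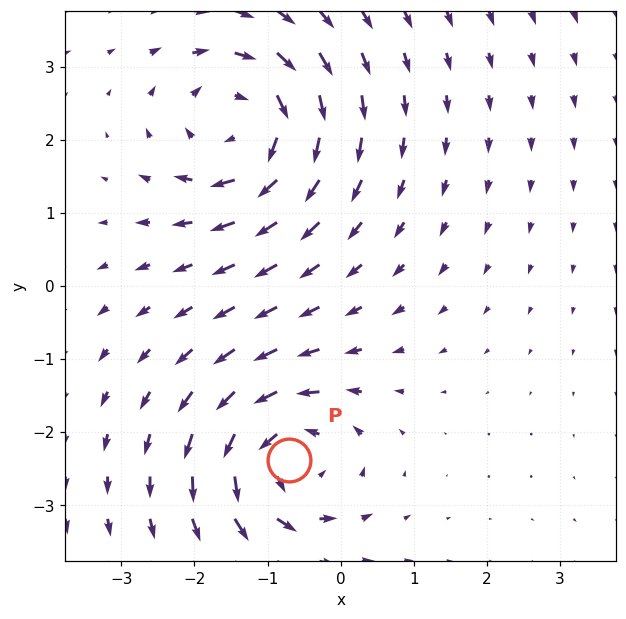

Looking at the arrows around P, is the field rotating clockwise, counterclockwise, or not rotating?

Near P at (-0.7, -2.4) the arrows circulate counterclockwise. The curl (z-component) there is about +4; positive curl means counterclockwise rotation.

counterclockwise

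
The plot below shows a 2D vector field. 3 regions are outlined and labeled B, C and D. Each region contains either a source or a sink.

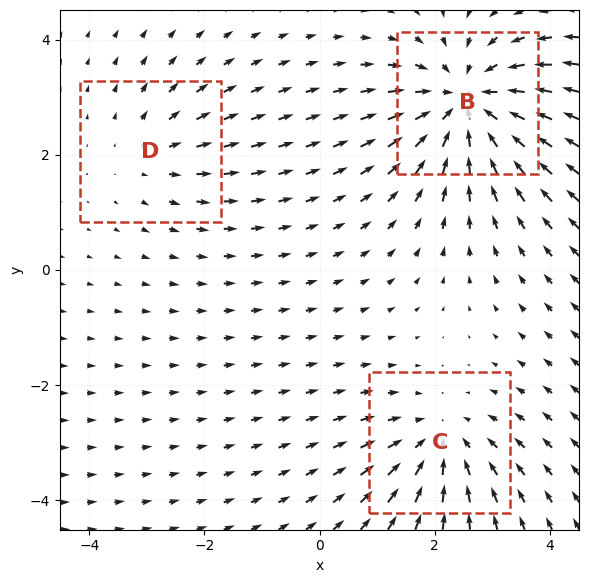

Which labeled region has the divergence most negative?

B

Divergence at each region's feature centre — B: about -4, C: about -3, D: about +2. Region B is most negative.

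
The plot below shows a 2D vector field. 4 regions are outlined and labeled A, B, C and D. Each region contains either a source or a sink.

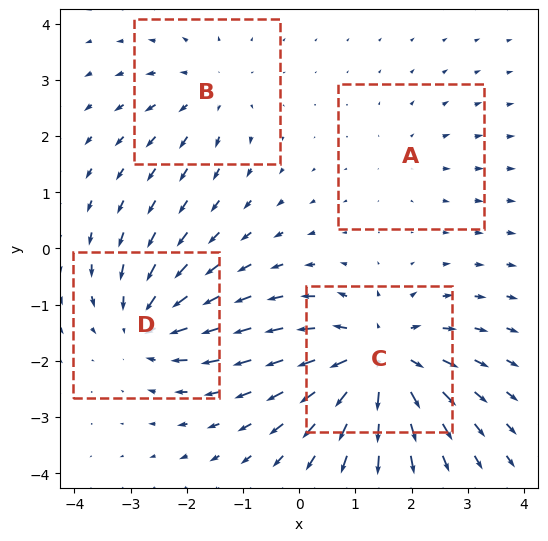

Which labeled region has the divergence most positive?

Divergence at each region's feature centre — A: about +2, B: about +4, C: about +7, D: about -5. Region C is most positive.

C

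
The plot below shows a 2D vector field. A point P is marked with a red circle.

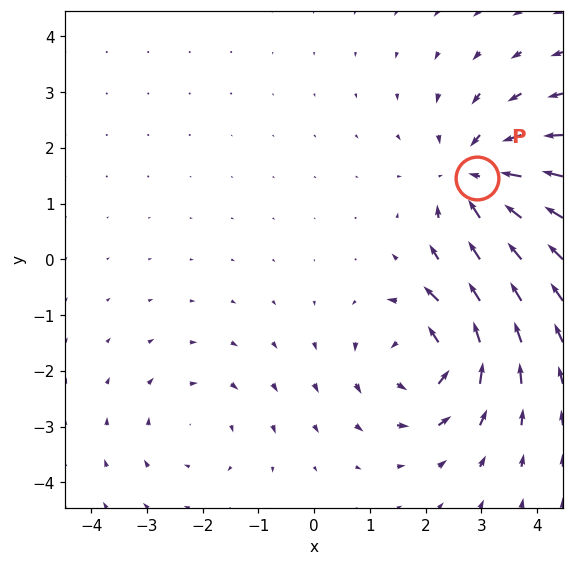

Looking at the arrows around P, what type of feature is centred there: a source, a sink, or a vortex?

sink

At P (2.9, 1.5) the arrows converge inward. Divergence about -4, curl ≈0 — negative divergence with near-zero curl is a sink.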